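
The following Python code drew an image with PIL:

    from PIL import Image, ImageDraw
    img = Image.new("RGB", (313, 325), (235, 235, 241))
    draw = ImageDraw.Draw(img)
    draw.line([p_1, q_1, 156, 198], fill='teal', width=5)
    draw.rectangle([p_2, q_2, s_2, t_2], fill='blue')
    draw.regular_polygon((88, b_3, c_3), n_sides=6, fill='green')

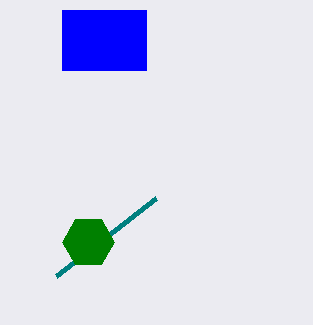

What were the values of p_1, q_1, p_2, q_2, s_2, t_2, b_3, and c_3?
p_1 = 56; q_1 = 276; p_2 = 62; q_2 = 10; s_2 = 146; t_2 = 70; b_3 = 242; c_3 = 26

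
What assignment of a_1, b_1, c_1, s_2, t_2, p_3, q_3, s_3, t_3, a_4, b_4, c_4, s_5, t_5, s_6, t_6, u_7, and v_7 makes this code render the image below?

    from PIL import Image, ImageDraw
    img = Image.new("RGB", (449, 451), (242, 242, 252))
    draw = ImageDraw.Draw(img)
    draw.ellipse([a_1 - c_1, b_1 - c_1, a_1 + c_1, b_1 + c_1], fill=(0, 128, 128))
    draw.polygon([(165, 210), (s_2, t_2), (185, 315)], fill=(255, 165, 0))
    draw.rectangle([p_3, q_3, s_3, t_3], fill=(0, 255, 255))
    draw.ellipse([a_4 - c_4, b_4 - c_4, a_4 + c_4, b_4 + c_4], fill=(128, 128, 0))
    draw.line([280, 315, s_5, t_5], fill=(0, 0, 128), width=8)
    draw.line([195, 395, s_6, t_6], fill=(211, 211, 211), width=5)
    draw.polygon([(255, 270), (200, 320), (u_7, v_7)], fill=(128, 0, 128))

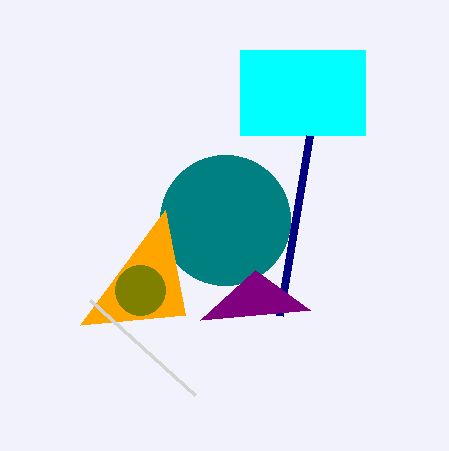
a_1 = 225; b_1 = 220; c_1 = 65; s_2 = 80; t_2 = 325; p_3 = 240; q_3 = 50; s_3 = 365; t_3 = 135; a_4 = 140; b_4 = 290; c_4 = 25; s_5 = 310; t_5 = 135; s_6 = 90; t_6 = 300; u_7 = 310; v_7 = 310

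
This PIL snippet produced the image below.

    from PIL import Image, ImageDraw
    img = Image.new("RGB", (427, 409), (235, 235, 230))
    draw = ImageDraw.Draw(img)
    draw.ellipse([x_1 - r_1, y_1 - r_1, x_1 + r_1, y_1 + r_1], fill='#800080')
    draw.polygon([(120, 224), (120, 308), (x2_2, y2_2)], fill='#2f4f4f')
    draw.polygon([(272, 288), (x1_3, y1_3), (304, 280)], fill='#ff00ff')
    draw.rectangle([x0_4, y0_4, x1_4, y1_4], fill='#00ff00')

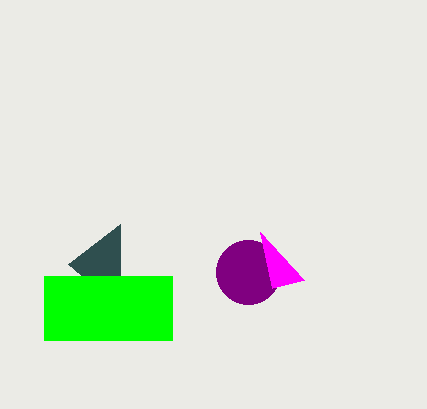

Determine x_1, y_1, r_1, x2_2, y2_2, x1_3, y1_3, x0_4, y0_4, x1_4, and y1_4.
x_1 = 248
y_1 = 272
r_1 = 32
x2_2 = 68
y2_2 = 264
x1_3 = 260
y1_3 = 232
x0_4 = 44
y0_4 = 276
x1_4 = 172
y1_4 = 340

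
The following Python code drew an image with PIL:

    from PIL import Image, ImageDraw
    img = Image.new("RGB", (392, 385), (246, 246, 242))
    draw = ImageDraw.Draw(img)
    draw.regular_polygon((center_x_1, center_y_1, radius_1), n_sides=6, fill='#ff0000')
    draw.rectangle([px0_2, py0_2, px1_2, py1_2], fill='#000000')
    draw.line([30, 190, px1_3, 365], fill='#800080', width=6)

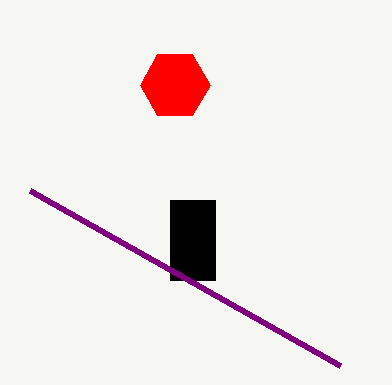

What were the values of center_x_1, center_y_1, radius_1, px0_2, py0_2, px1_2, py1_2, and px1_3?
center_x_1 = 175
center_y_1 = 85
radius_1 = 35
px0_2 = 170
py0_2 = 200
px1_2 = 215
py1_2 = 280
px1_3 = 340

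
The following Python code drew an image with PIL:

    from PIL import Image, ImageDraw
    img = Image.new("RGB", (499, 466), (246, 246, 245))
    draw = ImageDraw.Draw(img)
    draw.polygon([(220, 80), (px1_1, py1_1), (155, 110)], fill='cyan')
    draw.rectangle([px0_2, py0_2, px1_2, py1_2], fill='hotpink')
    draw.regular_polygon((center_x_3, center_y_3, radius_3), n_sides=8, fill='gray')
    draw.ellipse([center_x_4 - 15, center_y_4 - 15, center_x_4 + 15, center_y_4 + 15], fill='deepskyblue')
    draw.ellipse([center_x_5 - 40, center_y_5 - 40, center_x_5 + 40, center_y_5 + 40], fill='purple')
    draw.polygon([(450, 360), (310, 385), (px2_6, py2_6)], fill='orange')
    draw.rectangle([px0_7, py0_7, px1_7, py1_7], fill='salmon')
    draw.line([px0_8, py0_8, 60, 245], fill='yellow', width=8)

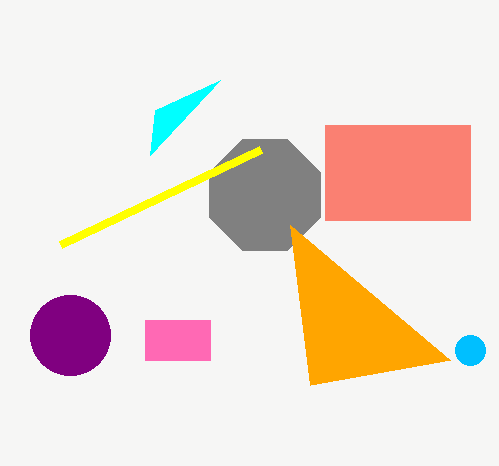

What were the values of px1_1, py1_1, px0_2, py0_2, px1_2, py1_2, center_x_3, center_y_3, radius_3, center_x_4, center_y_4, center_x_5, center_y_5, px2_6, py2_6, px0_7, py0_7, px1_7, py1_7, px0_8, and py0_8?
px1_1 = 150
py1_1 = 155
px0_2 = 145
py0_2 = 320
px1_2 = 210
py1_2 = 360
center_x_3 = 265
center_y_3 = 195
radius_3 = 60
center_x_4 = 470
center_y_4 = 350
center_x_5 = 70
center_y_5 = 335
px2_6 = 290
py2_6 = 225
px0_7 = 325
py0_7 = 125
px1_7 = 470
py1_7 = 220
px0_8 = 260
py0_8 = 150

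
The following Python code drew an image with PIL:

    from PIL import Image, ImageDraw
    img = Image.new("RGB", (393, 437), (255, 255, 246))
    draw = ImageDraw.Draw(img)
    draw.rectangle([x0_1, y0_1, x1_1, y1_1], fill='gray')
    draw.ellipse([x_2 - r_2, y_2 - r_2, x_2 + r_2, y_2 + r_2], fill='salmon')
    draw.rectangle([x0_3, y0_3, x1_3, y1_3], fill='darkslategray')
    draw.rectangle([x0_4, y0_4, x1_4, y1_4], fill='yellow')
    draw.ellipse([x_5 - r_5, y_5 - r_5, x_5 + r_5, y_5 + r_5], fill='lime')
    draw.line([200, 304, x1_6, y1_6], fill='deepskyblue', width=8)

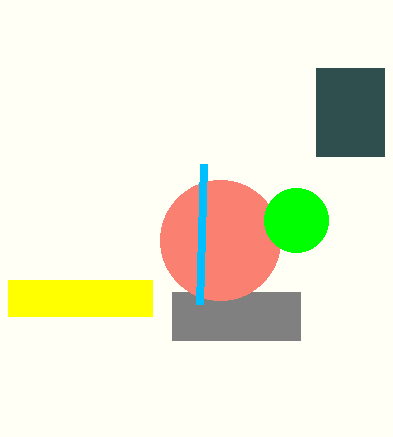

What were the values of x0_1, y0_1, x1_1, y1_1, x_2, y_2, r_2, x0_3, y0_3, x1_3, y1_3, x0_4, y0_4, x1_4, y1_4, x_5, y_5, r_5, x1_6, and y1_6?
x0_1 = 172
y0_1 = 292
x1_1 = 300
y1_1 = 340
x_2 = 220
y_2 = 240
r_2 = 60
x0_3 = 316
y0_3 = 68
x1_3 = 384
y1_3 = 156
x0_4 = 8
y0_4 = 280
x1_4 = 152
y1_4 = 316
x_5 = 296
y_5 = 220
r_5 = 32
x1_6 = 204
y1_6 = 164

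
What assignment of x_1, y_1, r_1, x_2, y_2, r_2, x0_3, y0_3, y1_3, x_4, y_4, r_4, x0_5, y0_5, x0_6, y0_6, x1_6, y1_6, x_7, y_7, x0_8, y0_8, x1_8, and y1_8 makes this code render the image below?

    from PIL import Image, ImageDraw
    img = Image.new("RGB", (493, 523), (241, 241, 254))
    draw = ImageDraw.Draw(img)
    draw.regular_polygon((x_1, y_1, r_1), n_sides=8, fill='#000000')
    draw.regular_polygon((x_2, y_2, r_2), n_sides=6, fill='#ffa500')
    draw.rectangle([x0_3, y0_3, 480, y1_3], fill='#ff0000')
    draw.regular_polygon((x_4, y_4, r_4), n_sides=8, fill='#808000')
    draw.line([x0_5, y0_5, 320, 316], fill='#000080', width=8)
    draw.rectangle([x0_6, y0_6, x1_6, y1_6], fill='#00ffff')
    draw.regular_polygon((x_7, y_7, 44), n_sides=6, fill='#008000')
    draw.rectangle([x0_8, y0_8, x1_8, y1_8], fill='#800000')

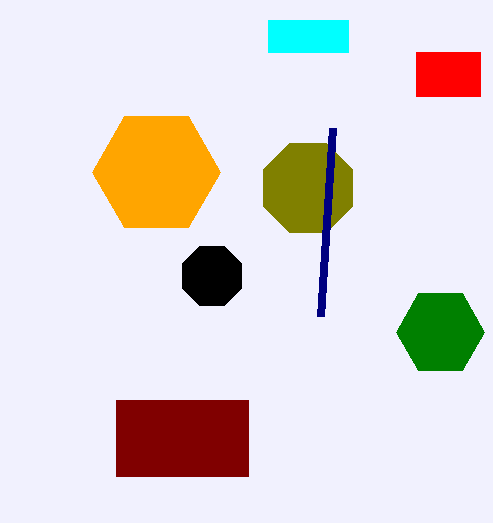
x_1 = 212
y_1 = 276
r_1 = 32
x_2 = 156
y_2 = 172
r_2 = 64
x0_3 = 416
y0_3 = 52
y1_3 = 96
x_4 = 308
y_4 = 188
r_4 = 48
x0_5 = 332
y0_5 = 128
x0_6 = 268
y0_6 = 20
x1_6 = 348
y1_6 = 52
x_7 = 440
y_7 = 332
x0_8 = 116
y0_8 = 400
x1_8 = 248
y1_8 = 476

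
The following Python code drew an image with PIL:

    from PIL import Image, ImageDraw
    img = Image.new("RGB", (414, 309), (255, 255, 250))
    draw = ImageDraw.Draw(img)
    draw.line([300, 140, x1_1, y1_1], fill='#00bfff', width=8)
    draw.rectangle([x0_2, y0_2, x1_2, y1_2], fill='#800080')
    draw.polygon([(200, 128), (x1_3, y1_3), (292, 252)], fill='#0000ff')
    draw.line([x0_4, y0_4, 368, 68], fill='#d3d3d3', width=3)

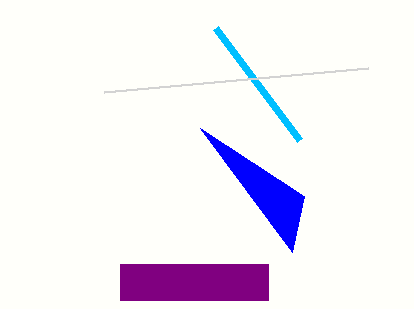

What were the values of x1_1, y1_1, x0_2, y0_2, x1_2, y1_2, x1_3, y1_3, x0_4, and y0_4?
x1_1 = 216
y1_1 = 28
x0_2 = 120
y0_2 = 264
x1_2 = 268
y1_2 = 300
x1_3 = 304
y1_3 = 196
x0_4 = 104
y0_4 = 92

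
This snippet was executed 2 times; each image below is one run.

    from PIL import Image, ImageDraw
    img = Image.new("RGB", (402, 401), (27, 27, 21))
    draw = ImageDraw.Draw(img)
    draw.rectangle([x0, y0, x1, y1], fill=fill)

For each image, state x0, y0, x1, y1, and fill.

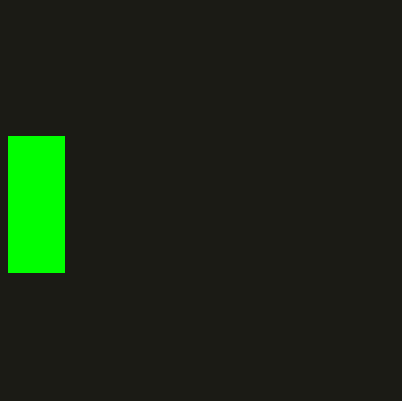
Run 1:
x0 = 8; y0 = 136; x1 = 64; y1 = 272; fill = 'lime'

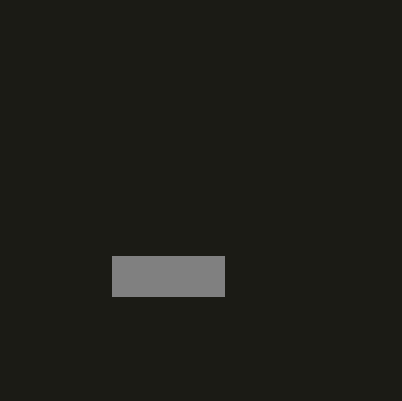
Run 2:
x0 = 112
y0 = 256
x1 = 224
y1 = 296
fill = 'gray'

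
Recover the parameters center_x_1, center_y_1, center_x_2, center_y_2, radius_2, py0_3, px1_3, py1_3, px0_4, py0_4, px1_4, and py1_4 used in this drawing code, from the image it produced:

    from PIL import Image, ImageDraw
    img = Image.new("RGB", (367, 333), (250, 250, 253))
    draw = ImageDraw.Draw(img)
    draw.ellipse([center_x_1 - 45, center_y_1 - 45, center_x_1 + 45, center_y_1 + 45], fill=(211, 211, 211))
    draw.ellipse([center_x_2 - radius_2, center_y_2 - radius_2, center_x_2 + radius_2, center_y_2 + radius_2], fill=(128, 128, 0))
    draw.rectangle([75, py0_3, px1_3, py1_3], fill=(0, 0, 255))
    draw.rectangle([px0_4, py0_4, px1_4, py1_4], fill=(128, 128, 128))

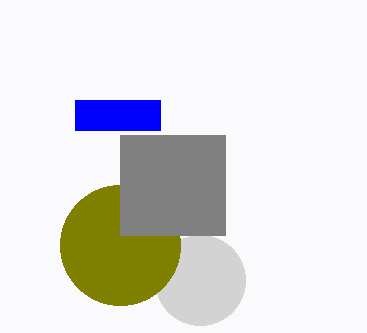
center_x_1 = 200; center_y_1 = 280; center_x_2 = 120; center_y_2 = 245; radius_2 = 60; py0_3 = 100; px1_3 = 160; py1_3 = 130; px0_4 = 120; py0_4 = 135; px1_4 = 225; py1_4 = 235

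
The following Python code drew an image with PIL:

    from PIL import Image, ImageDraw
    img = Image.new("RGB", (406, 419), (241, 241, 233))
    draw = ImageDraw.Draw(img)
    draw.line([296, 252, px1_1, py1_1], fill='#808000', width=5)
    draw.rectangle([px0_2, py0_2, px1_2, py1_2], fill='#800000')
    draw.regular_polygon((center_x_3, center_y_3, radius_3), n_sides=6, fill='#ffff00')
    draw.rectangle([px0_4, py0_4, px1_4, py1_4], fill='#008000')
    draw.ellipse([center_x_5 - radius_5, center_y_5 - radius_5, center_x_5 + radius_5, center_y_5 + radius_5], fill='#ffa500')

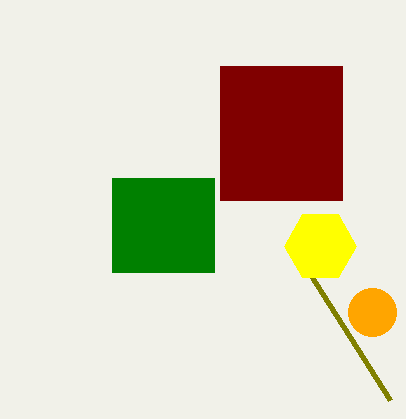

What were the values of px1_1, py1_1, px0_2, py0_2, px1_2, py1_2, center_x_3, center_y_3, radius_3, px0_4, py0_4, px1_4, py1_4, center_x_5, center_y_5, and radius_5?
px1_1 = 390, py1_1 = 400, px0_2 = 220, py0_2 = 66, px1_2 = 342, py1_2 = 200, center_x_3 = 320, center_y_3 = 246, radius_3 = 36, px0_4 = 112, py0_4 = 178, px1_4 = 214, py1_4 = 272, center_x_5 = 372, center_y_5 = 312, radius_5 = 24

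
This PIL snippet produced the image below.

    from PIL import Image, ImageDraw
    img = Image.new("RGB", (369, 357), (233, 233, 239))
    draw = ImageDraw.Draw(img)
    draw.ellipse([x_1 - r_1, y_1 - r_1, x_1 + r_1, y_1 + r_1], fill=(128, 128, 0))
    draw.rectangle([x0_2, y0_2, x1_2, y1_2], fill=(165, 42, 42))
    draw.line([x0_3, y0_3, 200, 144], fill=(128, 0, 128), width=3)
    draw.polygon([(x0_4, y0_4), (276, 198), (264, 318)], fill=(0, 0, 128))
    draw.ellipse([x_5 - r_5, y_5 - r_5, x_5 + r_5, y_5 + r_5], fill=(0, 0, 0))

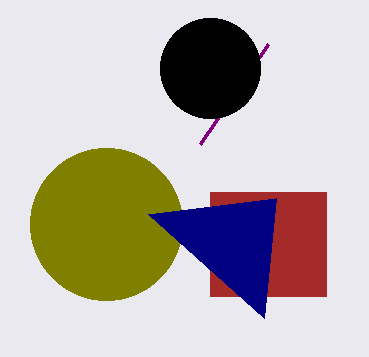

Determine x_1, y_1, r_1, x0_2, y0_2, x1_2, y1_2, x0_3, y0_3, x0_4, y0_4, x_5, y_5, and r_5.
x_1 = 106, y_1 = 224, r_1 = 76, x0_2 = 210, y0_2 = 192, x1_2 = 326, y1_2 = 296, x0_3 = 268, y0_3 = 44, x0_4 = 148, y0_4 = 214, x_5 = 210, y_5 = 68, r_5 = 50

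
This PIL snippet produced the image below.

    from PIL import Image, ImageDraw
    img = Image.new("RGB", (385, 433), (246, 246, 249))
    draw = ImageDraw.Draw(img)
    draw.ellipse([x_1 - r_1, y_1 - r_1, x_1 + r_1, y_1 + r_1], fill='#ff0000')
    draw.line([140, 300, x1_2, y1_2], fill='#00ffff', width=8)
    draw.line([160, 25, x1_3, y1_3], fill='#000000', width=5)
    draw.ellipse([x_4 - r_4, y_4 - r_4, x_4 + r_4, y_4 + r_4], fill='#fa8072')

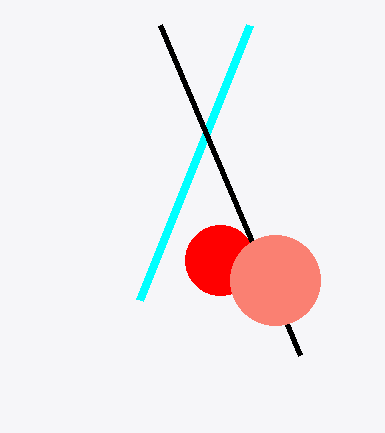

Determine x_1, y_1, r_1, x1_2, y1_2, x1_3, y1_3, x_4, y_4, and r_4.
x_1 = 220
y_1 = 260
r_1 = 35
x1_2 = 250
y1_2 = 25
x1_3 = 300
y1_3 = 355
x_4 = 275
y_4 = 280
r_4 = 45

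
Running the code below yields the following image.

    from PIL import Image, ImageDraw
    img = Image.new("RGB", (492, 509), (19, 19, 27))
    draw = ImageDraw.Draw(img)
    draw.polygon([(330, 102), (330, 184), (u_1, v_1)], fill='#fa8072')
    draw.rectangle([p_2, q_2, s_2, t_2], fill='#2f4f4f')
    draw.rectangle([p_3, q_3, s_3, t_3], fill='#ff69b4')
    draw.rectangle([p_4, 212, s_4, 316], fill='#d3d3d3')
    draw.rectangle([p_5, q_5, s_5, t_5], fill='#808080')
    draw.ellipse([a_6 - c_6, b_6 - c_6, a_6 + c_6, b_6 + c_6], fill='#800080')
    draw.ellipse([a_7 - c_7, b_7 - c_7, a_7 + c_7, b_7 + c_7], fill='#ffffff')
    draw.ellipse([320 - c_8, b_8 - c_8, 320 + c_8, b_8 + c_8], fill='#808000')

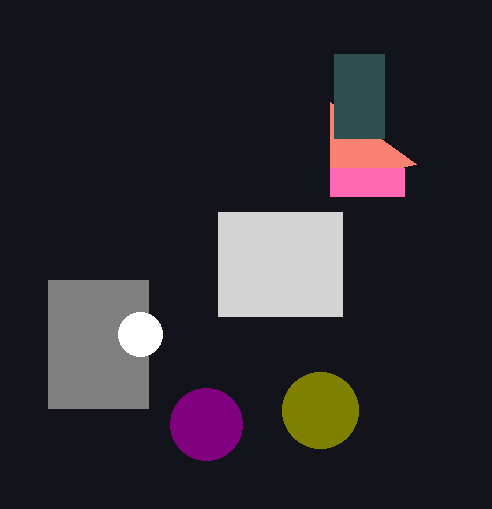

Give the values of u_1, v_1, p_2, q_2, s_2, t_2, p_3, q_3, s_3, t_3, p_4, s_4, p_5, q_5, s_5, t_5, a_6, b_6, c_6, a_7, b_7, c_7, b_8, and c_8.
u_1 = 416; v_1 = 164; p_2 = 334; q_2 = 54; s_2 = 384; t_2 = 138; p_3 = 330; q_3 = 168; s_3 = 404; t_3 = 196; p_4 = 218; s_4 = 342; p_5 = 48; q_5 = 280; s_5 = 148; t_5 = 408; a_6 = 206; b_6 = 424; c_6 = 36; a_7 = 140; b_7 = 334; c_7 = 22; b_8 = 410; c_8 = 38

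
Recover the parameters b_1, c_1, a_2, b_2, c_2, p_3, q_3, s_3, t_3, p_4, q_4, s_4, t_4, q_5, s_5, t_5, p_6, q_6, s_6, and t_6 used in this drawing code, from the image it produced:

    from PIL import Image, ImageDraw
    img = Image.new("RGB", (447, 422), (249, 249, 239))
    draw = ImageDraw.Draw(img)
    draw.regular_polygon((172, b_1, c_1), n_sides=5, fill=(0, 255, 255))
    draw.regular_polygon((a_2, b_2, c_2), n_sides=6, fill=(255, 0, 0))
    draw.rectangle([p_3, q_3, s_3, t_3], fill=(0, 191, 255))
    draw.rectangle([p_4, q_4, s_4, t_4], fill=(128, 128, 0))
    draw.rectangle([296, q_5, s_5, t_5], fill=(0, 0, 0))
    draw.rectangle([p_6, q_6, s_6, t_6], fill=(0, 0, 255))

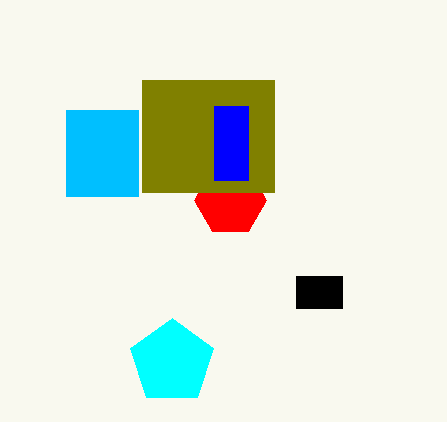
b_1 = 362, c_1 = 44, a_2 = 230, b_2 = 200, c_2 = 36, p_3 = 66, q_3 = 110, s_3 = 138, t_3 = 196, p_4 = 142, q_4 = 80, s_4 = 274, t_4 = 192, q_5 = 276, s_5 = 342, t_5 = 308, p_6 = 214, q_6 = 106, s_6 = 248, t_6 = 180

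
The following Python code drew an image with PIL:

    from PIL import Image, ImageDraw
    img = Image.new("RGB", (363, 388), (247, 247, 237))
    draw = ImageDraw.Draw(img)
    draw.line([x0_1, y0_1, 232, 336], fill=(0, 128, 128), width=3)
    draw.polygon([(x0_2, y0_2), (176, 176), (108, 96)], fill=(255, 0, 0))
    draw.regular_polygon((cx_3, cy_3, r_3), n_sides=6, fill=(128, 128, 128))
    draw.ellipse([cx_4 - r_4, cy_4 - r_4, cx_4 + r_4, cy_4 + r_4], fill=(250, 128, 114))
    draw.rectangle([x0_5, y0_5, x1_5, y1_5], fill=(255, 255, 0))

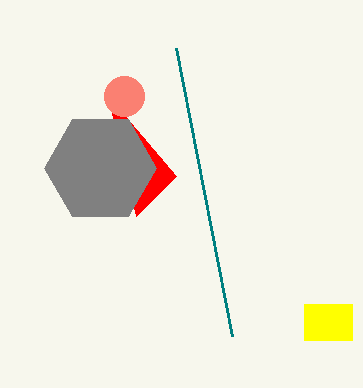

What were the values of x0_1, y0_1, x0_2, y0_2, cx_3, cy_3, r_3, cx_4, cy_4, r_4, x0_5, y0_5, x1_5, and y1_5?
x0_1 = 176; y0_1 = 48; x0_2 = 136; y0_2 = 216; cx_3 = 100; cy_3 = 168; r_3 = 56; cx_4 = 124; cy_4 = 96; r_4 = 20; x0_5 = 304; y0_5 = 304; x1_5 = 352; y1_5 = 340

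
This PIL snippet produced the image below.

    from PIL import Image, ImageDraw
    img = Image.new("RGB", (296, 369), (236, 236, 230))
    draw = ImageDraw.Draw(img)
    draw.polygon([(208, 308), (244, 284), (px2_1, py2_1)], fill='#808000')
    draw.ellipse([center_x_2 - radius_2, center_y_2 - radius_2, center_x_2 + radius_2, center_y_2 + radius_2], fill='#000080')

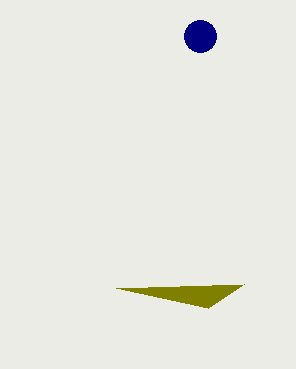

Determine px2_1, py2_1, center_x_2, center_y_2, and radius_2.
px2_1 = 116; py2_1 = 288; center_x_2 = 200; center_y_2 = 36; radius_2 = 16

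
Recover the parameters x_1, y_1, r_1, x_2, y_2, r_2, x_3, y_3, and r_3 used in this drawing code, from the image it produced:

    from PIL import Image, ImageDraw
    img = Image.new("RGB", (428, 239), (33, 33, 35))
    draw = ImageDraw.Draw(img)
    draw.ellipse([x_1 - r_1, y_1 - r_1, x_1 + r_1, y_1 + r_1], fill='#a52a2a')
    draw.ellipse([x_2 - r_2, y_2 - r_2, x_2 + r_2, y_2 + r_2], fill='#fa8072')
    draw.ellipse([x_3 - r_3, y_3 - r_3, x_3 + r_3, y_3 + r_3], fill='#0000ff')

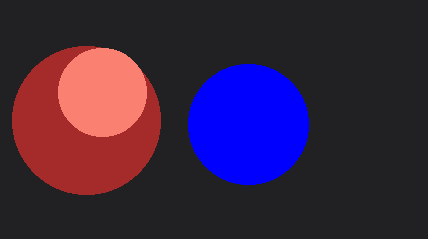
x_1 = 86, y_1 = 120, r_1 = 74, x_2 = 102, y_2 = 92, r_2 = 44, x_3 = 248, y_3 = 124, r_3 = 60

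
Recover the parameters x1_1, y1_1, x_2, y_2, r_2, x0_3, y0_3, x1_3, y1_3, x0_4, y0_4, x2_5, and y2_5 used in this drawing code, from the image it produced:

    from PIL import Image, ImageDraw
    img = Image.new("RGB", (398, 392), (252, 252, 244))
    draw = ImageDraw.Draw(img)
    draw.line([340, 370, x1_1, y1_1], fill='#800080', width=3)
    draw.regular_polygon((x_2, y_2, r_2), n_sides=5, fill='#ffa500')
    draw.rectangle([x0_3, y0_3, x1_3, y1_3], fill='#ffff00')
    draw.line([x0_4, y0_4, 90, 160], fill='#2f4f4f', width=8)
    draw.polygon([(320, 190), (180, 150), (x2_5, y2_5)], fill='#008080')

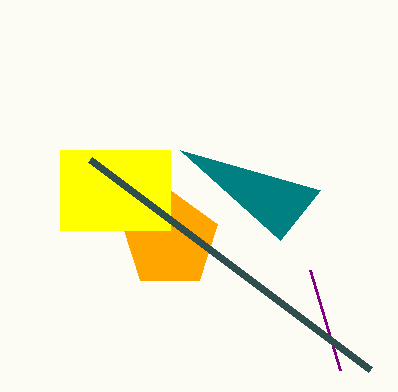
x1_1 = 310, y1_1 = 270, x_2 = 170, y_2 = 240, r_2 = 50, x0_3 = 60, y0_3 = 150, x1_3 = 170, y1_3 = 230, x0_4 = 370, y0_4 = 370, x2_5 = 280, y2_5 = 240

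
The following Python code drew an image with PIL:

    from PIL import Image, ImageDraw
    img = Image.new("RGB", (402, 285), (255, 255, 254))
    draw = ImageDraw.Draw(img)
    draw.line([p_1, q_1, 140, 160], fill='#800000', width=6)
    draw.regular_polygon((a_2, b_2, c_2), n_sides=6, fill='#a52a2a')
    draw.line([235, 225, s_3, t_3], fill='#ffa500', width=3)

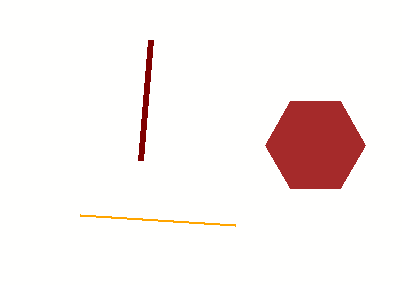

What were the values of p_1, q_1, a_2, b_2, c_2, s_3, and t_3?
p_1 = 150
q_1 = 40
a_2 = 315
b_2 = 145
c_2 = 50
s_3 = 80
t_3 = 215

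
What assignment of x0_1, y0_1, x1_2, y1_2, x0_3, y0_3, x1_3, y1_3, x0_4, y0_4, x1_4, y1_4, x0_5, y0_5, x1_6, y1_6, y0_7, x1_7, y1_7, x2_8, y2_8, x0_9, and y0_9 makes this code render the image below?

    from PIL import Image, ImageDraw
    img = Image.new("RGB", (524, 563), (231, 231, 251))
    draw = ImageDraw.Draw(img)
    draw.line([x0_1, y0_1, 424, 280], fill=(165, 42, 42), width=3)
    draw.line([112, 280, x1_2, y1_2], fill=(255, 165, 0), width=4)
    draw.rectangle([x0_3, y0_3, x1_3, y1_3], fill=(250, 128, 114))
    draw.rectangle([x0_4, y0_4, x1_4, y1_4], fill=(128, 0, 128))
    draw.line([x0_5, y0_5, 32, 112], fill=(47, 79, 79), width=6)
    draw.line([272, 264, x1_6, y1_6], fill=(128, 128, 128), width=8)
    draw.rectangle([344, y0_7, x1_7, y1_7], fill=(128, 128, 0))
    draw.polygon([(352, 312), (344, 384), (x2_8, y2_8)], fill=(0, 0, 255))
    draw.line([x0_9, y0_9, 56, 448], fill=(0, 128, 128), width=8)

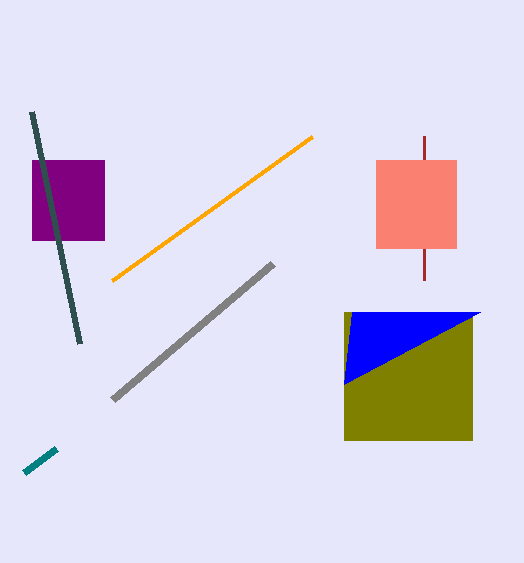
x0_1 = 424, y0_1 = 136, x1_2 = 312, y1_2 = 136, x0_3 = 376, y0_3 = 160, x1_3 = 456, y1_3 = 248, x0_4 = 32, y0_4 = 160, x1_4 = 104, y1_4 = 240, x0_5 = 80, y0_5 = 344, x1_6 = 112, y1_6 = 400, y0_7 = 312, x1_7 = 472, y1_7 = 440, x2_8 = 480, y2_8 = 312, x0_9 = 24, y0_9 = 472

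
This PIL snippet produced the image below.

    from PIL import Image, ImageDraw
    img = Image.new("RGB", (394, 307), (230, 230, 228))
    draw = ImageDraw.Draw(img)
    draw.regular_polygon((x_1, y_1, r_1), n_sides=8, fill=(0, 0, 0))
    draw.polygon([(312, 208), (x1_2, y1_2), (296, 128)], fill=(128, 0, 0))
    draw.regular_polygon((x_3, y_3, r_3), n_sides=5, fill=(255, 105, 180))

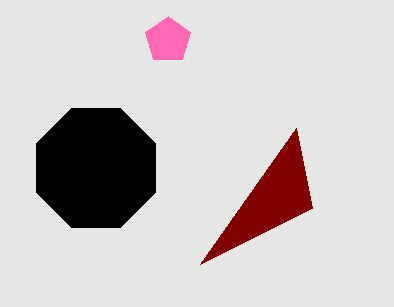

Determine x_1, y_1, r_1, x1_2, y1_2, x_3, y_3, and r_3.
x_1 = 96
y_1 = 168
r_1 = 64
x1_2 = 200
y1_2 = 264
x_3 = 168
y_3 = 40
r_3 = 24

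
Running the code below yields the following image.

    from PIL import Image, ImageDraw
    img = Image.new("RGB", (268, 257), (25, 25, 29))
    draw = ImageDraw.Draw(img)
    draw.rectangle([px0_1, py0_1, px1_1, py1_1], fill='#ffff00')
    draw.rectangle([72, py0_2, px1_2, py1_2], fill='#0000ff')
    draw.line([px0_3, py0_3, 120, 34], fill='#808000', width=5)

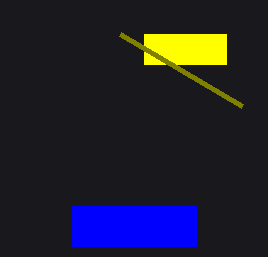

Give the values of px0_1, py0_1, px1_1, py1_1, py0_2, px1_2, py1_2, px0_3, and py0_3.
px0_1 = 144; py0_1 = 34; px1_1 = 226; py1_1 = 64; py0_2 = 206; px1_2 = 196; py1_2 = 246; px0_3 = 242; py0_3 = 106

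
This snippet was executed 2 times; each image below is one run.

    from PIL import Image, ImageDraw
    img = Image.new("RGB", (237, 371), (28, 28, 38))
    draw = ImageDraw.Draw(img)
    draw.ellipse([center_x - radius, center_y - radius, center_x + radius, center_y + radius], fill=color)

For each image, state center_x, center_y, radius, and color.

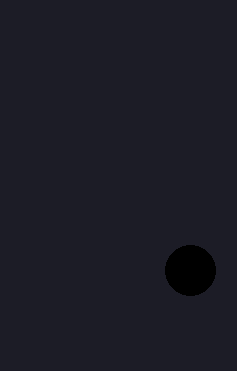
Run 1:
center_x = 190; center_y = 270; radius = 25; color = 'black'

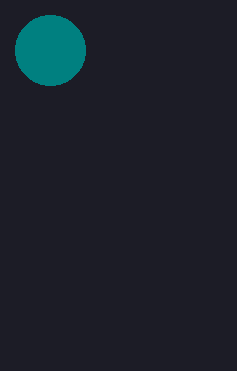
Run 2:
center_x = 50; center_y = 50; radius = 35; color = 'teal'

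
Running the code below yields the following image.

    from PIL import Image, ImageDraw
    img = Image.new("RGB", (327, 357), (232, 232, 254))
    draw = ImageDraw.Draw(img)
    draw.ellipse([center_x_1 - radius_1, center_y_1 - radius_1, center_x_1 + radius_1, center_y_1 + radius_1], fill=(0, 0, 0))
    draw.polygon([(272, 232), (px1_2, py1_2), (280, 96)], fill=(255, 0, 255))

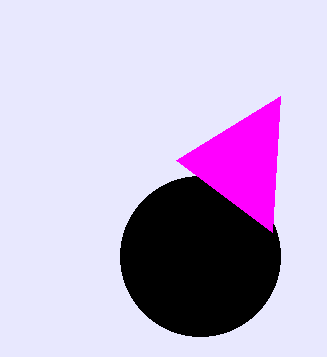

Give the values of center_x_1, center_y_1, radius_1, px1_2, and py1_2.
center_x_1 = 200
center_y_1 = 256
radius_1 = 80
px1_2 = 176
py1_2 = 160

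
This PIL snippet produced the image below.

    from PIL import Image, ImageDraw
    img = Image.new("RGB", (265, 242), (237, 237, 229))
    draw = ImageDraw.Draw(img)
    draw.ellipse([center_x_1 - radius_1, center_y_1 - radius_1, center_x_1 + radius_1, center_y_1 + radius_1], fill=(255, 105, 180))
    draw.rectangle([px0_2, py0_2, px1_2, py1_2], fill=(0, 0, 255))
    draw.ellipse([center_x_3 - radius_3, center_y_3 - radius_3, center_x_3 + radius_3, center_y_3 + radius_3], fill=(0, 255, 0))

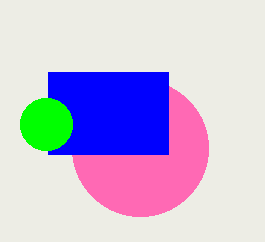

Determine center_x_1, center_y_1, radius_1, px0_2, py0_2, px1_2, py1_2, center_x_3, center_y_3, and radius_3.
center_x_1 = 140, center_y_1 = 148, radius_1 = 68, px0_2 = 48, py0_2 = 72, px1_2 = 168, py1_2 = 154, center_x_3 = 46, center_y_3 = 124, radius_3 = 26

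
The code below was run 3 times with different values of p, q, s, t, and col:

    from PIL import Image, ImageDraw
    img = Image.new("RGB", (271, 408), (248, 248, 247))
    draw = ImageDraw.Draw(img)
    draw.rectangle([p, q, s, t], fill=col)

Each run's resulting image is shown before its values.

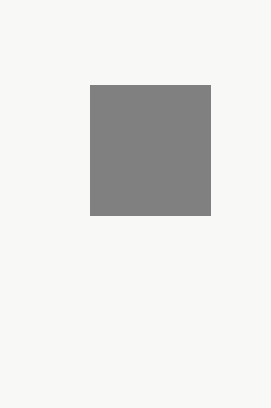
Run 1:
p = 90; q = 85; s = 210; t = 215; col = 'gray'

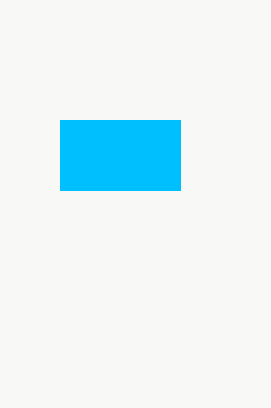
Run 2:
p = 60; q = 120; s = 180; t = 190; col = 'deepskyblue'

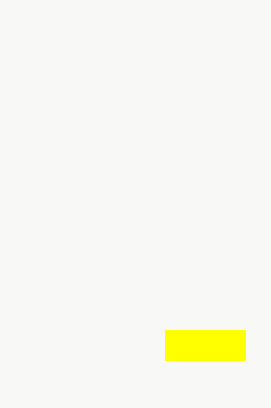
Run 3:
p = 165; q = 330; s = 245; t = 360; col = 'yellow'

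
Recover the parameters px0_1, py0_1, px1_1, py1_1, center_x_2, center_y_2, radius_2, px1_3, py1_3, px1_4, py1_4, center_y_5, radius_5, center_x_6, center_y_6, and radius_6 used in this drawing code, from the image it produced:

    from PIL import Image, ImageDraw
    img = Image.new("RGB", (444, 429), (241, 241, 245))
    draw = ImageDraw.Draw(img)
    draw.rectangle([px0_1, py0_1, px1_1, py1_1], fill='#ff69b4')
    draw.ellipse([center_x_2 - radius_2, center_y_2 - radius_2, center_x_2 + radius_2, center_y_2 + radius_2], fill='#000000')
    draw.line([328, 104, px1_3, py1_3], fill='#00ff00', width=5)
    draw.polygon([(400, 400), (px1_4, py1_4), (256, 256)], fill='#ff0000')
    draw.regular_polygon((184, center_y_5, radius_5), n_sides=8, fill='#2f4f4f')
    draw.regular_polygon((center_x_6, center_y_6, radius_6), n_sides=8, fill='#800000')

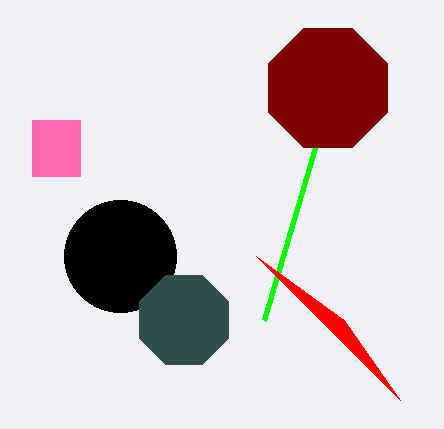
px0_1 = 32
py0_1 = 120
px1_1 = 80
py1_1 = 176
center_x_2 = 120
center_y_2 = 256
radius_2 = 56
px1_3 = 264
py1_3 = 320
px1_4 = 344
py1_4 = 320
center_y_5 = 320
radius_5 = 48
center_x_6 = 328
center_y_6 = 88
radius_6 = 64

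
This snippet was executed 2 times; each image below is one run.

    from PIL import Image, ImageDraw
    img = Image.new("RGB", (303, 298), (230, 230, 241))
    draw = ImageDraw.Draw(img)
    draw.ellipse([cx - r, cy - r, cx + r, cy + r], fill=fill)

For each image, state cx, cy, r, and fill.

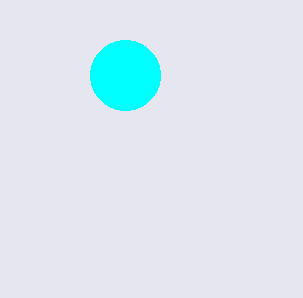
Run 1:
cx = 125; cy = 75; r = 35; fill = 'cyan'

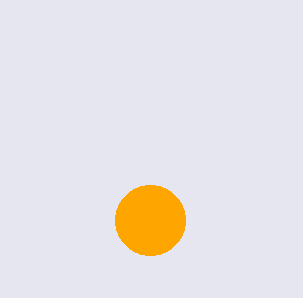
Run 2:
cx = 150; cy = 220; r = 35; fill = 'orange'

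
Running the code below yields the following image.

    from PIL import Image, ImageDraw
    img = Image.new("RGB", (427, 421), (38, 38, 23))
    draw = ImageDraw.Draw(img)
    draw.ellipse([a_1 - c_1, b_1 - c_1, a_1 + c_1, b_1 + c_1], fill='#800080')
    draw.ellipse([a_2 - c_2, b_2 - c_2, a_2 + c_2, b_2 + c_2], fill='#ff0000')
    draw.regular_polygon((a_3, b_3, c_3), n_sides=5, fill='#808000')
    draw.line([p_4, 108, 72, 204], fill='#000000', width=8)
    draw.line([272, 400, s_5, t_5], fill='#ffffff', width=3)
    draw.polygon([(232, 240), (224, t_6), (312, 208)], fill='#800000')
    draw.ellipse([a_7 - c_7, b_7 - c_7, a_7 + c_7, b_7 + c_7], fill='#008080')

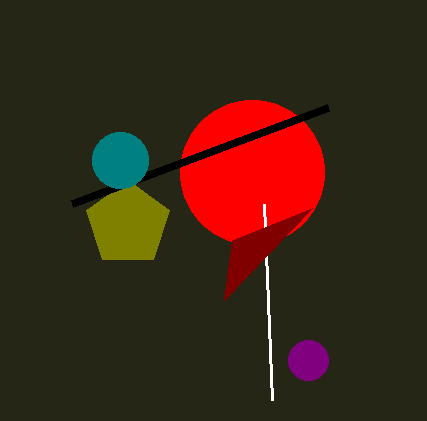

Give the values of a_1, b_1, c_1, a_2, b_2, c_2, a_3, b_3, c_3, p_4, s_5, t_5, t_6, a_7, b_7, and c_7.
a_1 = 308, b_1 = 360, c_1 = 20, a_2 = 252, b_2 = 172, c_2 = 72, a_3 = 128, b_3 = 224, c_3 = 44, p_4 = 328, s_5 = 264, t_5 = 204, t_6 = 300, a_7 = 120, b_7 = 160, c_7 = 28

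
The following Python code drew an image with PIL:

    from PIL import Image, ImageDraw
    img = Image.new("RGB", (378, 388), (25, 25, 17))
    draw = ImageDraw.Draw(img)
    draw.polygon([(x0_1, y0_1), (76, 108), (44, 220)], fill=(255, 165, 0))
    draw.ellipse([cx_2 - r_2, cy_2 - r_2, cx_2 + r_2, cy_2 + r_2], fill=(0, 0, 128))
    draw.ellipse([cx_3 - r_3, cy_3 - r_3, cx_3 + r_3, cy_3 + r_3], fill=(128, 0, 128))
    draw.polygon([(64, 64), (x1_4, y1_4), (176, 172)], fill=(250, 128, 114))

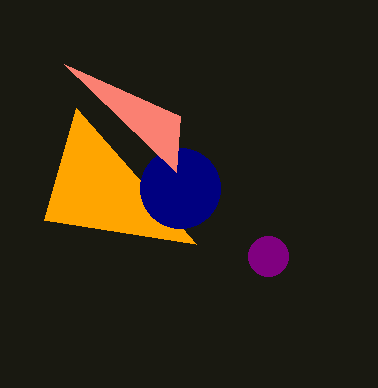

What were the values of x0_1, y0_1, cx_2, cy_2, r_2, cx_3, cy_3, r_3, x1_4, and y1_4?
x0_1 = 196
y0_1 = 244
cx_2 = 180
cy_2 = 188
r_2 = 40
cx_3 = 268
cy_3 = 256
r_3 = 20
x1_4 = 180
y1_4 = 116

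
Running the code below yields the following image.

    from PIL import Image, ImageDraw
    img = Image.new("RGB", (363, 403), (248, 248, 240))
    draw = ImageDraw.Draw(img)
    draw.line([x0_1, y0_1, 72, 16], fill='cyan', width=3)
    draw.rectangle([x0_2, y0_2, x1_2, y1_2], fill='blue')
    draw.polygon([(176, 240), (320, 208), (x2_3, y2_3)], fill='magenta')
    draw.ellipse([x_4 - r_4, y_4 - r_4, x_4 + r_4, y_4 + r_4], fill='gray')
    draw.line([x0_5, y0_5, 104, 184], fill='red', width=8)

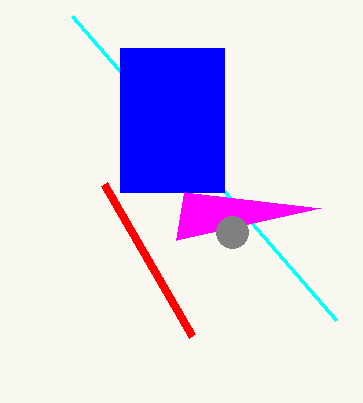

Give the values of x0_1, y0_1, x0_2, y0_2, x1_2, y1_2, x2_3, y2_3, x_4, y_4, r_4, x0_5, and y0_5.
x0_1 = 336; y0_1 = 320; x0_2 = 120; y0_2 = 48; x1_2 = 224; y1_2 = 192; x2_3 = 184; y2_3 = 192; x_4 = 232; y_4 = 232; r_4 = 16; x0_5 = 192; y0_5 = 336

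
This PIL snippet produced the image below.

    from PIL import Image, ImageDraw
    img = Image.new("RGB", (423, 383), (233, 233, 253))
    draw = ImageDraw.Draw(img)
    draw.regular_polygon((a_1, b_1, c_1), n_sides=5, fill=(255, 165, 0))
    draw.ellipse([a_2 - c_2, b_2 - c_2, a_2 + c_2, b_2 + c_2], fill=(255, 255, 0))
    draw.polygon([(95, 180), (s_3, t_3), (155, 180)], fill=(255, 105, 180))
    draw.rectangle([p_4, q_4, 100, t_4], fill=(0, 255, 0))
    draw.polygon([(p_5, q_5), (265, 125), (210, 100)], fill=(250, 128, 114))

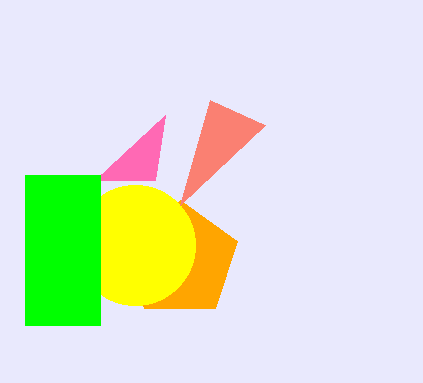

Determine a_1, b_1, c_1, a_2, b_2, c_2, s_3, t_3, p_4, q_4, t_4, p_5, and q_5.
a_1 = 180, b_1 = 260, c_1 = 60, a_2 = 135, b_2 = 245, c_2 = 60, s_3 = 165, t_3 = 115, p_4 = 25, q_4 = 175, t_4 = 325, p_5 = 180, q_5 = 205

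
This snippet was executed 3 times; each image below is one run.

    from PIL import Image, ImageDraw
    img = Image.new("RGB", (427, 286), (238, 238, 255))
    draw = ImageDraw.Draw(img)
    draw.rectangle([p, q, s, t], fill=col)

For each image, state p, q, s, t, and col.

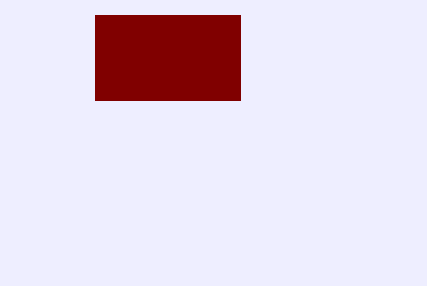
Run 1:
p = 95
q = 15
s = 240
t = 100
col = 'maroon'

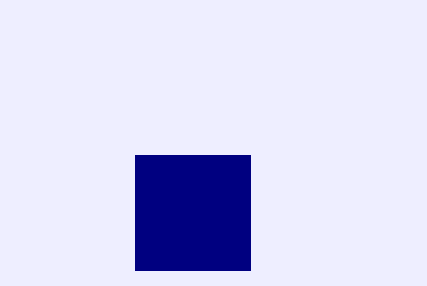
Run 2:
p = 135, q = 155, s = 250, t = 270, col = 'navy'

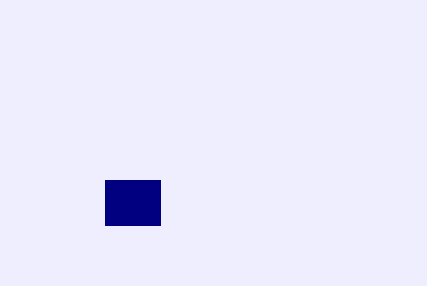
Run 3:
p = 105
q = 180
s = 160
t = 225
col = 'navy'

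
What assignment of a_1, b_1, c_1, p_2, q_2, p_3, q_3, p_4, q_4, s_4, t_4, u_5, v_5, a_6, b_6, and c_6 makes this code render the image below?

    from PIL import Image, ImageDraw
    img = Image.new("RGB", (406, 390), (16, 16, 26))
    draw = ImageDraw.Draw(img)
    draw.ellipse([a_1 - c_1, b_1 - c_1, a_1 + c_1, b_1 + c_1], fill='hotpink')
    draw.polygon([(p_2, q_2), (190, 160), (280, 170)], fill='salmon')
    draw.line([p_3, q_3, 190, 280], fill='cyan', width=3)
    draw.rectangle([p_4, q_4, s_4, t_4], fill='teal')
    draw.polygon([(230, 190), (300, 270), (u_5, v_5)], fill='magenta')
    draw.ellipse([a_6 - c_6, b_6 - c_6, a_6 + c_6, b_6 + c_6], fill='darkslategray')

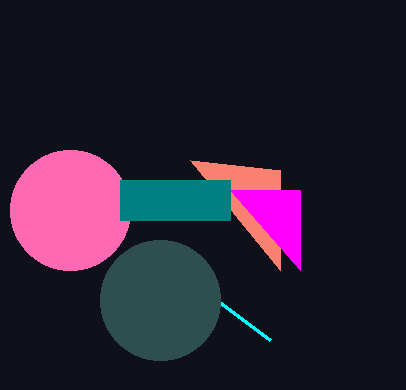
a_1 = 70, b_1 = 210, c_1 = 60, p_2 = 280, q_2 = 270, p_3 = 270, q_3 = 340, p_4 = 120, q_4 = 180, s_4 = 230, t_4 = 220, u_5 = 300, v_5 = 190, a_6 = 160, b_6 = 300, c_6 = 60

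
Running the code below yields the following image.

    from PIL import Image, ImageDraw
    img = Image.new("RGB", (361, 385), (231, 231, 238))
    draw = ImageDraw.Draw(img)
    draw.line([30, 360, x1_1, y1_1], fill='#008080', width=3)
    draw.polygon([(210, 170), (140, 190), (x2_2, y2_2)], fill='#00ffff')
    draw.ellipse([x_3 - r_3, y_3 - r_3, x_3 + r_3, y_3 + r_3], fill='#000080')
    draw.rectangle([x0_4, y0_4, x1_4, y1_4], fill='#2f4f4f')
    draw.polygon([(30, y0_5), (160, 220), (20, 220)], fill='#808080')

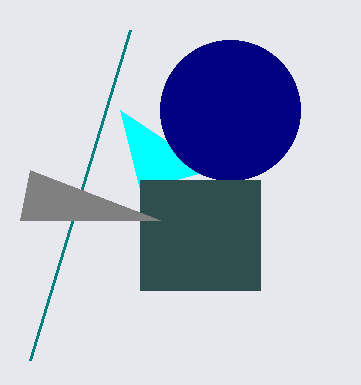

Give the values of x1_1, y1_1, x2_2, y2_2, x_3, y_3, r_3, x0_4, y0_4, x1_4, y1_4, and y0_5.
x1_1 = 130
y1_1 = 30
x2_2 = 120
y2_2 = 110
x_3 = 230
y_3 = 110
r_3 = 70
x0_4 = 140
y0_4 = 180
x1_4 = 260
y1_4 = 290
y0_5 = 170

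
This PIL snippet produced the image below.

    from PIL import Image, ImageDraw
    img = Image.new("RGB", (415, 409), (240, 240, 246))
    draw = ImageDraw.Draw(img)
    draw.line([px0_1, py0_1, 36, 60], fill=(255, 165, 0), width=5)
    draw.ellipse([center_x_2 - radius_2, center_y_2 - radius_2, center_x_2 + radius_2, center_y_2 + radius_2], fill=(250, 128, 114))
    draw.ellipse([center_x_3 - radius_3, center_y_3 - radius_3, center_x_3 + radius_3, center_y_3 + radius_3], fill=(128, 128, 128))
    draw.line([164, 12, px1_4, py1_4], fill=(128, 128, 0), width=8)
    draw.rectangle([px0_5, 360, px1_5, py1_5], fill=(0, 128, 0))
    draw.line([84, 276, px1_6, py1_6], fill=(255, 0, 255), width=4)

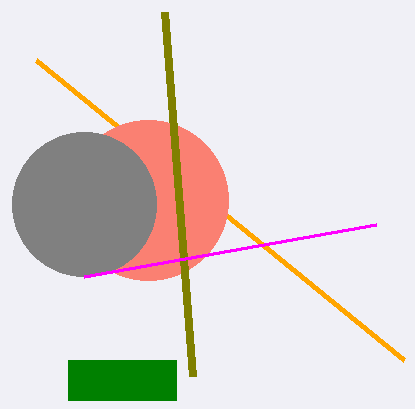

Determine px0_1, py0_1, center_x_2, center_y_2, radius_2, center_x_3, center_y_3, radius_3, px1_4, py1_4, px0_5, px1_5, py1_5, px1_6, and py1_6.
px0_1 = 404
py0_1 = 360
center_x_2 = 148
center_y_2 = 200
radius_2 = 80
center_x_3 = 84
center_y_3 = 204
radius_3 = 72
px1_4 = 192
py1_4 = 376
px0_5 = 68
px1_5 = 176
py1_5 = 400
px1_6 = 376
py1_6 = 224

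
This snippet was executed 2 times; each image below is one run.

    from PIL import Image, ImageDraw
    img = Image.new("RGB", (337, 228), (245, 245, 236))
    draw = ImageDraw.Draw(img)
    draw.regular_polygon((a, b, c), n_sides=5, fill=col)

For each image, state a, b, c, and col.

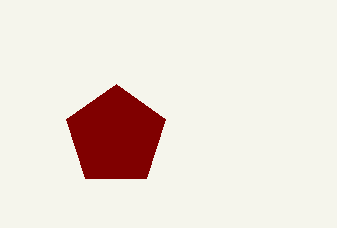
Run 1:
a = 116
b = 136
c = 52
col = 'maroon'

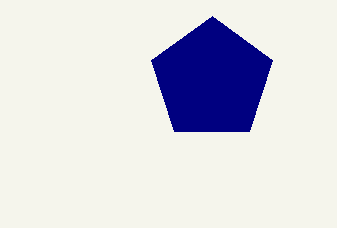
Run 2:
a = 212, b = 80, c = 64, col = 'navy'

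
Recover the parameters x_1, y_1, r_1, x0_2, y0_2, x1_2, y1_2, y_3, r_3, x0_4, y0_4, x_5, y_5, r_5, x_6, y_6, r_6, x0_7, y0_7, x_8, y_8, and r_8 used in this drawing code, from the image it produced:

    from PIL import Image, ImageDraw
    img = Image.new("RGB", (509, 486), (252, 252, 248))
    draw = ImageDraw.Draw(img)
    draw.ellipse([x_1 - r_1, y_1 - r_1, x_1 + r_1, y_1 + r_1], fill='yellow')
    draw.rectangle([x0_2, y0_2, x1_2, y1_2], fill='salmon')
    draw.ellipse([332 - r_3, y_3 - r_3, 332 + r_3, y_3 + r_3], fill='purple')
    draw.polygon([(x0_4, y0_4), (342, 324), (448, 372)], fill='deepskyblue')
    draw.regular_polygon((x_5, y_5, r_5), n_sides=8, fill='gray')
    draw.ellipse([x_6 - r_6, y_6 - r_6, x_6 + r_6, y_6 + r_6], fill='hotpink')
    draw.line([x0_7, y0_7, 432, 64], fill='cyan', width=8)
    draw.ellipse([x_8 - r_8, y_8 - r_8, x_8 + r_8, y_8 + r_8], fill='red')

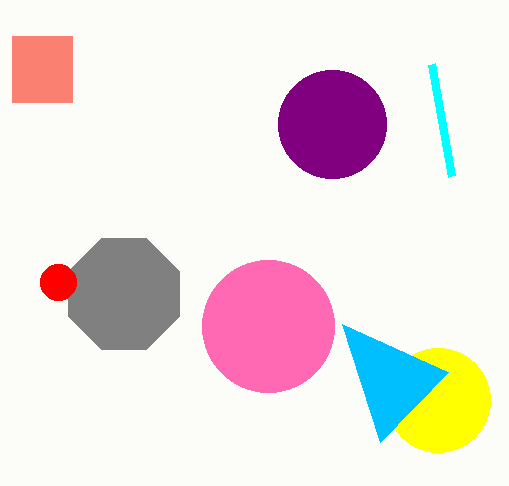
x_1 = 438, y_1 = 400, r_1 = 52, x0_2 = 12, y0_2 = 36, x1_2 = 72, y1_2 = 102, y_3 = 124, r_3 = 54, x0_4 = 380, y0_4 = 442, x_5 = 124, y_5 = 294, r_5 = 60, x_6 = 268, y_6 = 326, r_6 = 66, x0_7 = 452, y0_7 = 176, x_8 = 58, y_8 = 282, r_8 = 18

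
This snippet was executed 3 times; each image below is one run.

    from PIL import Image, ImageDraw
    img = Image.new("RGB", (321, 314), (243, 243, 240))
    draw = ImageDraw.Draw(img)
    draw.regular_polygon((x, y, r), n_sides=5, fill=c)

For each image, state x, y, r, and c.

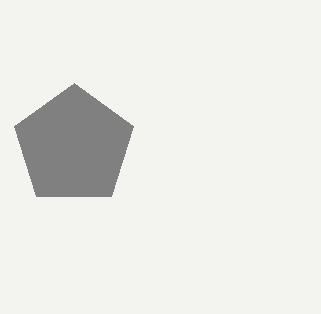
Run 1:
x = 74, y = 146, r = 63, c = 'gray'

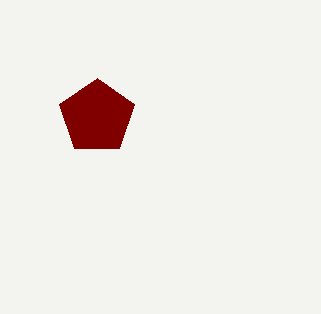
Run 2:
x = 97; y = 117; r = 39; c = 'maroon'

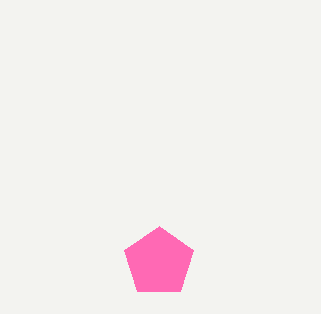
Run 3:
x = 159; y = 262; r = 36; c = 'hotpink'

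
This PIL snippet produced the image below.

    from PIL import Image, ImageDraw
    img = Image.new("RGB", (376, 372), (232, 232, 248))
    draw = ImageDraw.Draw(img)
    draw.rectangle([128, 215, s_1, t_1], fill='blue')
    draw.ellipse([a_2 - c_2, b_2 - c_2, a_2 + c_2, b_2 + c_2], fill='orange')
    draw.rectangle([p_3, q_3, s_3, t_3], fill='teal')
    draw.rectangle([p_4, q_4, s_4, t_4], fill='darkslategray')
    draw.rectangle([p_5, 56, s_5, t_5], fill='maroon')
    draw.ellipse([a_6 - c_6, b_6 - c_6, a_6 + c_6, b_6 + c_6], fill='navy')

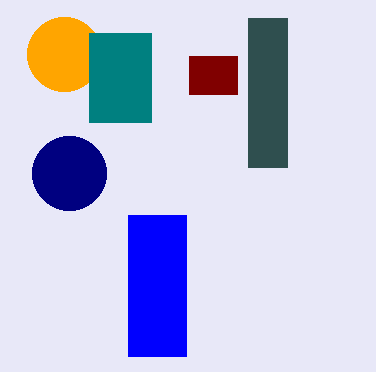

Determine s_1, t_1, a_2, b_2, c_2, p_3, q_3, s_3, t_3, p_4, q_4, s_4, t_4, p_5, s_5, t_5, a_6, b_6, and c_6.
s_1 = 186, t_1 = 356, a_2 = 64, b_2 = 54, c_2 = 37, p_3 = 89, q_3 = 33, s_3 = 151, t_3 = 122, p_4 = 248, q_4 = 18, s_4 = 287, t_4 = 167, p_5 = 189, s_5 = 237, t_5 = 94, a_6 = 69, b_6 = 173, c_6 = 37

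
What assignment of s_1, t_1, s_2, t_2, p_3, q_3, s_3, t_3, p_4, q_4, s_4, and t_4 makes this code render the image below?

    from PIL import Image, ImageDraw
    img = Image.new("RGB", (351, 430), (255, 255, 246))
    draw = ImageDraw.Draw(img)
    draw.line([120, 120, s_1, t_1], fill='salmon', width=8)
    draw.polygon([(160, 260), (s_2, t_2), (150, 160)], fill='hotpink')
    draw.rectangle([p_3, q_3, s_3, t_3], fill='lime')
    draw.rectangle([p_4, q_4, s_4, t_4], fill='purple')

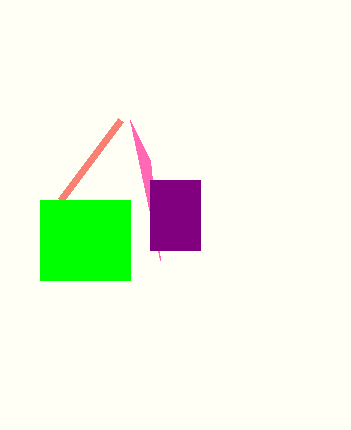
s_1 = 60, t_1 = 200, s_2 = 130, t_2 = 120, p_3 = 40, q_3 = 200, s_3 = 130, t_3 = 280, p_4 = 150, q_4 = 180, s_4 = 200, t_4 = 250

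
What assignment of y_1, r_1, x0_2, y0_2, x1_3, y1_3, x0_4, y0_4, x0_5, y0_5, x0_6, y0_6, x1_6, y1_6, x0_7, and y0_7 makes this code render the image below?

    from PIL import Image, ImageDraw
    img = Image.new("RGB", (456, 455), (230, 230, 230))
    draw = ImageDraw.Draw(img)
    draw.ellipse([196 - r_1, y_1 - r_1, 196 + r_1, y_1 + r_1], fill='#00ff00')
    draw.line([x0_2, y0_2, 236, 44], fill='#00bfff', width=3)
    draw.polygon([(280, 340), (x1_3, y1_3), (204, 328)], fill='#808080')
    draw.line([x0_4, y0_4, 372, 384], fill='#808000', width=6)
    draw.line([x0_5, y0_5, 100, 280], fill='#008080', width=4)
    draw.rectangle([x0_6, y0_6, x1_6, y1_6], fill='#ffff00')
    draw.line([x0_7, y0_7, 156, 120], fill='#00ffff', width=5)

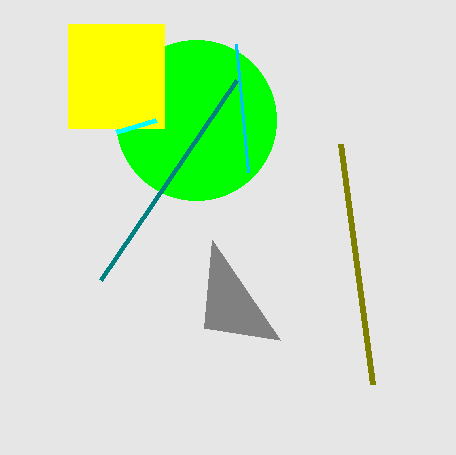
y_1 = 120
r_1 = 80
x0_2 = 248
y0_2 = 172
x1_3 = 212
y1_3 = 240
x0_4 = 340
y0_4 = 144
x0_5 = 236
y0_5 = 80
x0_6 = 68
y0_6 = 24
x1_6 = 164
y1_6 = 128
x0_7 = 116
y0_7 = 132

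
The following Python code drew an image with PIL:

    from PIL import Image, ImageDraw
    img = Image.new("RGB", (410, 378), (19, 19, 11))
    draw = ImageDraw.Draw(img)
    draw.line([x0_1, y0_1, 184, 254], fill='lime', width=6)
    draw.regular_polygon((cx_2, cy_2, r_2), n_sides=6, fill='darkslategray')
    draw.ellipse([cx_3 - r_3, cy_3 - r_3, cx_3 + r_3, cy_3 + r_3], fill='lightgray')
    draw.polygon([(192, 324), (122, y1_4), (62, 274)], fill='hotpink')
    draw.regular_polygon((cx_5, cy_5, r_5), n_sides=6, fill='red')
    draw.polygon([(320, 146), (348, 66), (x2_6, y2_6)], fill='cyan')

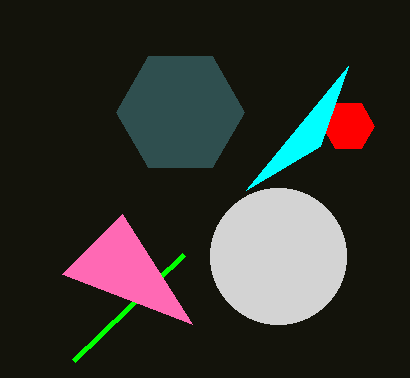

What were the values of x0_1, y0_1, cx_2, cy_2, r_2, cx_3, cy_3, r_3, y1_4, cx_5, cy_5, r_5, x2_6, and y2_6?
x0_1 = 74; y0_1 = 360; cx_2 = 180; cy_2 = 112; r_2 = 64; cx_3 = 278; cy_3 = 256; r_3 = 68; y1_4 = 214; cx_5 = 348; cy_5 = 126; r_5 = 26; x2_6 = 246; y2_6 = 190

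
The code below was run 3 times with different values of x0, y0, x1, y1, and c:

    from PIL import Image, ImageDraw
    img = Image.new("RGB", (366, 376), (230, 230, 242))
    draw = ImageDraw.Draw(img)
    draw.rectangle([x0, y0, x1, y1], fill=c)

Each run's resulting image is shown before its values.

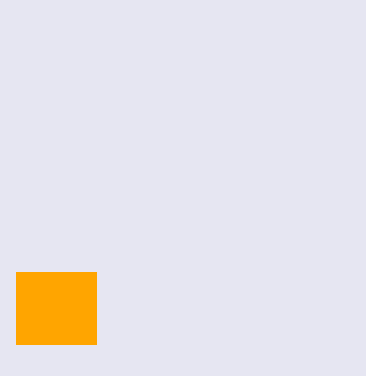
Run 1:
x0 = 16, y0 = 272, x1 = 96, y1 = 344, c = 'orange'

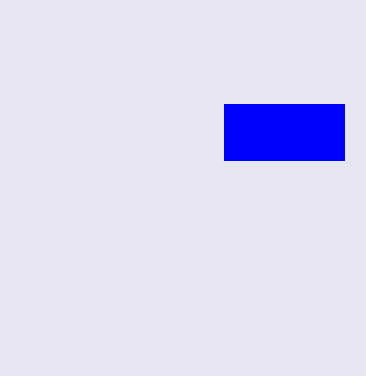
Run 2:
x0 = 224; y0 = 104; x1 = 344; y1 = 160; c = 'blue'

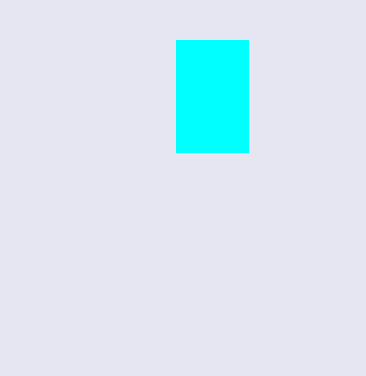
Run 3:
x0 = 176; y0 = 40; x1 = 248; y1 = 152; c = 'cyan'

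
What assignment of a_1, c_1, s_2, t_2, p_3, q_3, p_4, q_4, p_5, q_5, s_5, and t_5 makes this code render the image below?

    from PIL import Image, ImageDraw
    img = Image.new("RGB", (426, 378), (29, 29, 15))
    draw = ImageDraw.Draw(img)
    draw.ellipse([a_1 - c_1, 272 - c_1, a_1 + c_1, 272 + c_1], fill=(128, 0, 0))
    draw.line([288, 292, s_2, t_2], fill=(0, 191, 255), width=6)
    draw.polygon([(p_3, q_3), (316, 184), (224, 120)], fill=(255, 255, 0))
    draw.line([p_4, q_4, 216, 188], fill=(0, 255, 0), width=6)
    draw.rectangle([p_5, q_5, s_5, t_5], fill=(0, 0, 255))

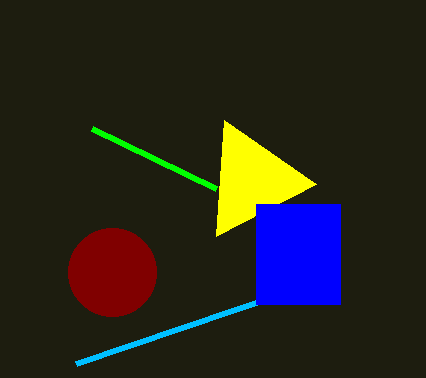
a_1 = 112, c_1 = 44, s_2 = 76, t_2 = 364, p_3 = 216, q_3 = 236, p_4 = 92, q_4 = 128, p_5 = 256, q_5 = 204, s_5 = 340, t_5 = 304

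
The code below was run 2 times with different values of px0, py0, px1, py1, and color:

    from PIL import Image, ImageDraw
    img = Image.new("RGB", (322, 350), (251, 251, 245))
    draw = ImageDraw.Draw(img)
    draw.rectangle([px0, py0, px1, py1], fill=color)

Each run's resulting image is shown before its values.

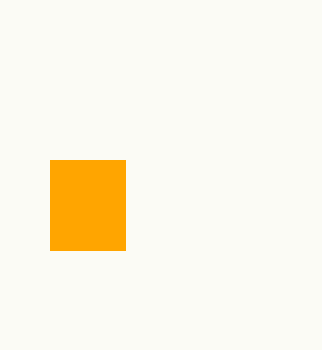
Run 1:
px0 = 50, py0 = 160, px1 = 125, py1 = 250, color = 'orange'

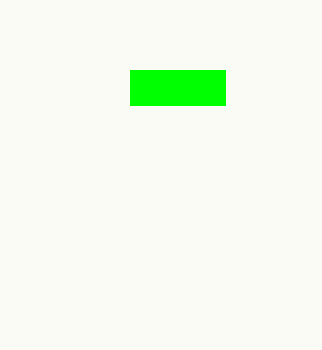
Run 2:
px0 = 130, py0 = 70, px1 = 225, py1 = 105, color = 'lime'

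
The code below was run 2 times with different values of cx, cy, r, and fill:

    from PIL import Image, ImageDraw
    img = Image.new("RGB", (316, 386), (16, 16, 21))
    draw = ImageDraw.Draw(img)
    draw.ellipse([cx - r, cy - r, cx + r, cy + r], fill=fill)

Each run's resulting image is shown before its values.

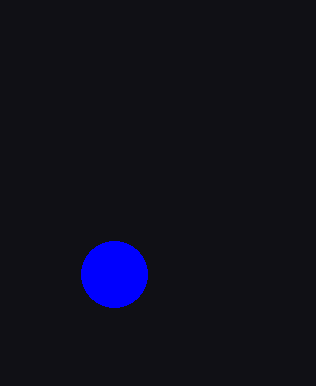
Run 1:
cx = 114
cy = 274
r = 33
fill = 'blue'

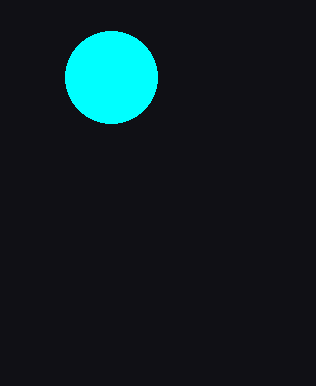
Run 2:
cx = 111
cy = 77
r = 46
fill = 'cyan'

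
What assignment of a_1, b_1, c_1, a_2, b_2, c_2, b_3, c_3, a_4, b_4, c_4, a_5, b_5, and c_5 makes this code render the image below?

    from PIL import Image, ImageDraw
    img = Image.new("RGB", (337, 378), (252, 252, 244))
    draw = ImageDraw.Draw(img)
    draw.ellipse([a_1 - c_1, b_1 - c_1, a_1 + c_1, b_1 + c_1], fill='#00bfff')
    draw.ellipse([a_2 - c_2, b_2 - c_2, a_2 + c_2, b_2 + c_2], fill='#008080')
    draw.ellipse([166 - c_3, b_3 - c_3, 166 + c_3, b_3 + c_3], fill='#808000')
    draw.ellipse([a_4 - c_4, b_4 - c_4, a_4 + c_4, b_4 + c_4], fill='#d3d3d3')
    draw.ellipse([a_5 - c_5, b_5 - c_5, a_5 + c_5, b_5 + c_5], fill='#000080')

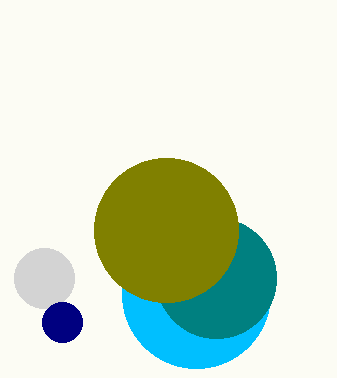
a_1 = 196, b_1 = 294, c_1 = 74, a_2 = 216, b_2 = 278, c_2 = 60, b_3 = 230, c_3 = 72, a_4 = 44, b_4 = 278, c_4 = 30, a_5 = 62, b_5 = 322, c_5 = 20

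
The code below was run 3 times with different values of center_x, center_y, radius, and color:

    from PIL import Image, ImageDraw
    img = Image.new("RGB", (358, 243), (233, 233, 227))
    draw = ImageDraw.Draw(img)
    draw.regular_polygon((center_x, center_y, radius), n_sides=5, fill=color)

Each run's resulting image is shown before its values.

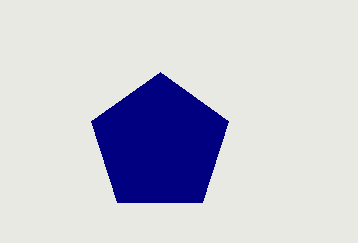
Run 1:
center_x = 160; center_y = 144; radius = 72; color = 'navy'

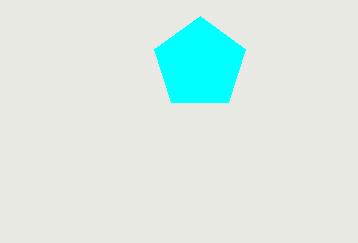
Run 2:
center_x = 200, center_y = 64, radius = 48, color = 'cyan'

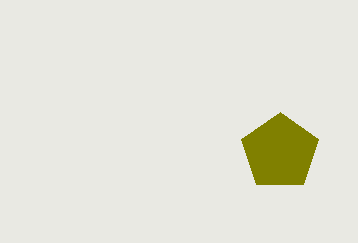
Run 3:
center_x = 280, center_y = 152, radius = 40, color = 'olive'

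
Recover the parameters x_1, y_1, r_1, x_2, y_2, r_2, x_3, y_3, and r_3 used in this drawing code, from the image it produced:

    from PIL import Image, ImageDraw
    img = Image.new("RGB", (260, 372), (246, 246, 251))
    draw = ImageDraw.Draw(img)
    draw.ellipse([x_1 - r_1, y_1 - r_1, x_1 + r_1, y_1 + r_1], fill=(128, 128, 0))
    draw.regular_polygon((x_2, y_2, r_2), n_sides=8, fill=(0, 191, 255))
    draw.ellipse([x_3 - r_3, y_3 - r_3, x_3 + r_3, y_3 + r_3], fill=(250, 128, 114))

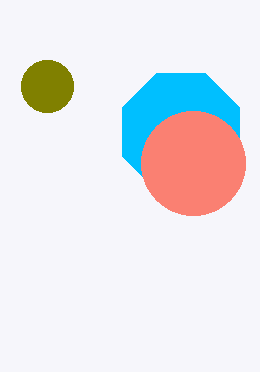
x_1 = 47, y_1 = 86, r_1 = 26, x_2 = 181, y_2 = 132, r_2 = 63, x_3 = 193, y_3 = 163, r_3 = 52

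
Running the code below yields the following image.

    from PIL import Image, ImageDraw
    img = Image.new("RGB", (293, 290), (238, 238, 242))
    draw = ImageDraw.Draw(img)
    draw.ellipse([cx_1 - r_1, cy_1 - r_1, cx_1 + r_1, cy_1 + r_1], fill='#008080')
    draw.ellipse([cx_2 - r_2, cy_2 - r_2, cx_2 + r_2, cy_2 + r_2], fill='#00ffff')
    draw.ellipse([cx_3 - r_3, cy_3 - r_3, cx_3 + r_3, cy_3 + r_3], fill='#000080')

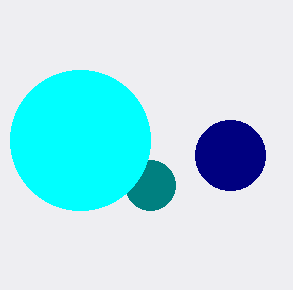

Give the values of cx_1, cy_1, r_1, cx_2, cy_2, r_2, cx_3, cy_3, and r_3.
cx_1 = 150; cy_1 = 185; r_1 = 25; cx_2 = 80; cy_2 = 140; r_2 = 70; cx_3 = 230; cy_3 = 155; r_3 = 35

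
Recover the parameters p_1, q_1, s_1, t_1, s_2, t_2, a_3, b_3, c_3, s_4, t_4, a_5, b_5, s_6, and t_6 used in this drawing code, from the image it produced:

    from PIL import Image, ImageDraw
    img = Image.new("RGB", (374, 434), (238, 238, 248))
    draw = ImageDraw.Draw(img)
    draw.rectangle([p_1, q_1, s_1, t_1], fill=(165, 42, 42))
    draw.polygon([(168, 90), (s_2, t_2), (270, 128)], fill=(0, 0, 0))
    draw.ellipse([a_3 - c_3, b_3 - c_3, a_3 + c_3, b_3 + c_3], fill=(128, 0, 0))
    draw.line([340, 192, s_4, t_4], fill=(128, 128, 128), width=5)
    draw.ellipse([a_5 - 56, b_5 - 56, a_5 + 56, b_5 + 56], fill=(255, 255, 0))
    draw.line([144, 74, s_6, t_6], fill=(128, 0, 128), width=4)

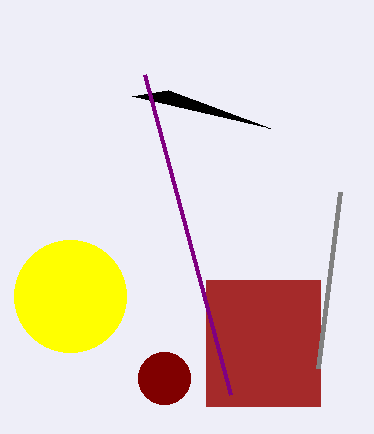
p_1 = 206; q_1 = 280; s_1 = 320; t_1 = 406; s_2 = 132; t_2 = 96; a_3 = 164; b_3 = 378; c_3 = 26; s_4 = 318; t_4 = 368; a_5 = 70; b_5 = 296; s_6 = 230; t_6 = 394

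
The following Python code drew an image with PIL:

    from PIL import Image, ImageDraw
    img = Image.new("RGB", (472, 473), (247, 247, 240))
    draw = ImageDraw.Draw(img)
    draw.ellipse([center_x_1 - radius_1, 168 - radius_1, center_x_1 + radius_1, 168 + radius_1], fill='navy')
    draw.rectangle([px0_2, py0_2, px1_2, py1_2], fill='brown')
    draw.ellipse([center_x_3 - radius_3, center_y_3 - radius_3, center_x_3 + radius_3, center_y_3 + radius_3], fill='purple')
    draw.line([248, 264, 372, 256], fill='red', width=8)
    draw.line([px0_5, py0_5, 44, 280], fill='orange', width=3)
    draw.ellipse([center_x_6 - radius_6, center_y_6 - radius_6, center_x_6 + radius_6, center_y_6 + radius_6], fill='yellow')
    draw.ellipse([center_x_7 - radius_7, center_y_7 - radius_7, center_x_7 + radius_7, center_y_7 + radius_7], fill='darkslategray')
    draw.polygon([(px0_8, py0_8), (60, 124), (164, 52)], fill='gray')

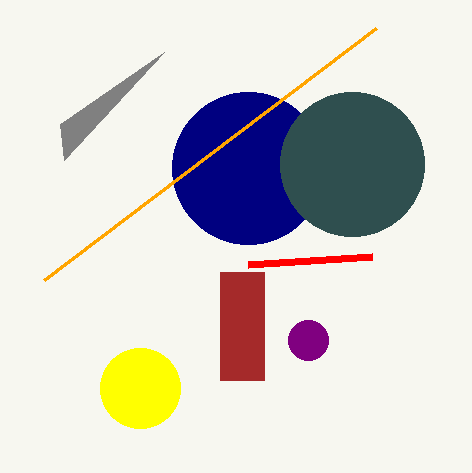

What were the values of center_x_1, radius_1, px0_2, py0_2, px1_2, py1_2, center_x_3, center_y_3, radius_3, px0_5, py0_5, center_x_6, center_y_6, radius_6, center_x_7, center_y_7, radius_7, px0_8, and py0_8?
center_x_1 = 248
radius_1 = 76
px0_2 = 220
py0_2 = 272
px1_2 = 264
py1_2 = 380
center_x_3 = 308
center_y_3 = 340
radius_3 = 20
px0_5 = 376
py0_5 = 28
center_x_6 = 140
center_y_6 = 388
radius_6 = 40
center_x_7 = 352
center_y_7 = 164
radius_7 = 72
px0_8 = 64
py0_8 = 160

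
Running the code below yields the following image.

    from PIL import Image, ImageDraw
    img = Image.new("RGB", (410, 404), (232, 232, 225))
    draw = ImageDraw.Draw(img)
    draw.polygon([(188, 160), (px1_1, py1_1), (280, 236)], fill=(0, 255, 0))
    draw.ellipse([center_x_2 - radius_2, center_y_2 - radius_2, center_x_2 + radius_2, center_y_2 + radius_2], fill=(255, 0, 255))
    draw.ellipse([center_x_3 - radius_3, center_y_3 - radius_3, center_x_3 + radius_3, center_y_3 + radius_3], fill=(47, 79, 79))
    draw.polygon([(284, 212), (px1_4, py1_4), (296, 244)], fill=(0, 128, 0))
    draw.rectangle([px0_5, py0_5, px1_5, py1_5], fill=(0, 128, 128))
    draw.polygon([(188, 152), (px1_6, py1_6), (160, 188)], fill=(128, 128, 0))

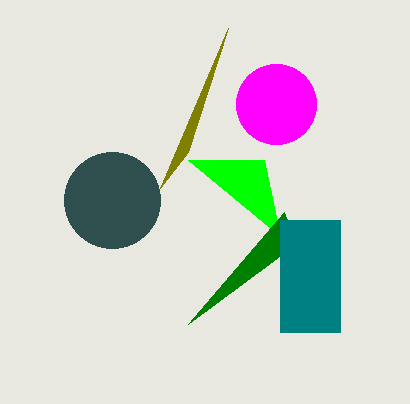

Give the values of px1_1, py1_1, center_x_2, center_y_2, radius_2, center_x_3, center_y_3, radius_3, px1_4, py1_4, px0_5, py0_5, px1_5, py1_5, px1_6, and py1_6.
px1_1 = 264; py1_1 = 160; center_x_2 = 276; center_y_2 = 104; radius_2 = 40; center_x_3 = 112; center_y_3 = 200; radius_3 = 48; px1_4 = 188; py1_4 = 324; px0_5 = 280; py0_5 = 220; px1_5 = 340; py1_5 = 332; px1_6 = 228; py1_6 = 28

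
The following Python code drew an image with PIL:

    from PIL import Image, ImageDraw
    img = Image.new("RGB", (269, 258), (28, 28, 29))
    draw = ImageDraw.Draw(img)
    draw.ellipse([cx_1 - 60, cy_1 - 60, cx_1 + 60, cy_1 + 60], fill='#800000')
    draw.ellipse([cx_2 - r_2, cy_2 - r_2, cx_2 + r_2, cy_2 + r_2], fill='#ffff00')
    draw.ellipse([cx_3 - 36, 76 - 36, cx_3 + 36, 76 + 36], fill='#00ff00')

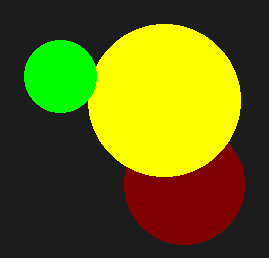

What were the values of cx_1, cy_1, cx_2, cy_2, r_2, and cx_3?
cx_1 = 184; cy_1 = 184; cx_2 = 164; cy_2 = 100; r_2 = 76; cx_3 = 60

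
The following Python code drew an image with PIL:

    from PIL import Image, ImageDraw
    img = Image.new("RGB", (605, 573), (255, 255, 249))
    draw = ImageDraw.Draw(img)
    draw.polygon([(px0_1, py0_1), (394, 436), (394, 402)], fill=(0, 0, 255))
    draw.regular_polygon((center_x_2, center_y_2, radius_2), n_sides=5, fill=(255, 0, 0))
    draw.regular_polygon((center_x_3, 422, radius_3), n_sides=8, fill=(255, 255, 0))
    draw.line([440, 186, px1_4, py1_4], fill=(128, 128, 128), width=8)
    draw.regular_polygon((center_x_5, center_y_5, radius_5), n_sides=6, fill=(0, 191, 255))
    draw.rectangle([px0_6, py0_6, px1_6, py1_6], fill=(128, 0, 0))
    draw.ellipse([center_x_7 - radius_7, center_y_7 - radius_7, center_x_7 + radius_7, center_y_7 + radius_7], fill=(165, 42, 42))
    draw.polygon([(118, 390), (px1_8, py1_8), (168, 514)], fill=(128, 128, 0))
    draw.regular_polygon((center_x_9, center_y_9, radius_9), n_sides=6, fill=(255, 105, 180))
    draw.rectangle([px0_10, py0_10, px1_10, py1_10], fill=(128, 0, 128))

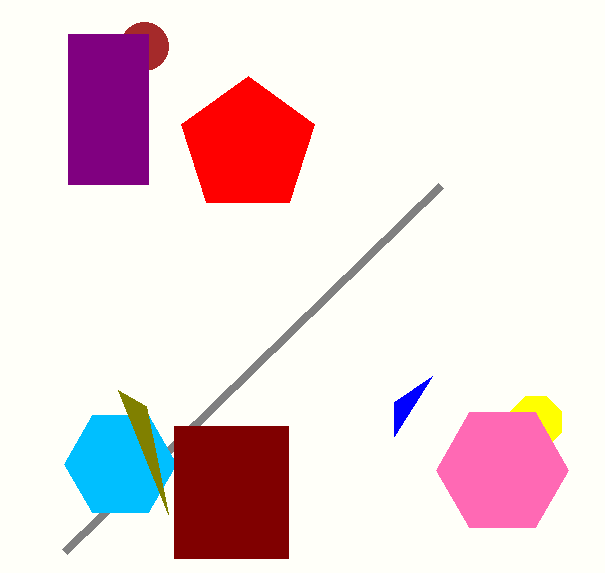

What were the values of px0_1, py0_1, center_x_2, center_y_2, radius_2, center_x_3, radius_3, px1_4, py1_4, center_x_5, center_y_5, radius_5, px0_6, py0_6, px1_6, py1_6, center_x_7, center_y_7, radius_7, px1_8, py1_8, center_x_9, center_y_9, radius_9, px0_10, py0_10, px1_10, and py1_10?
px0_1 = 432, py0_1 = 376, center_x_2 = 248, center_y_2 = 146, radius_2 = 70, center_x_3 = 536, radius_3 = 28, px1_4 = 64, py1_4 = 552, center_x_5 = 120, center_y_5 = 464, radius_5 = 56, px0_6 = 174, py0_6 = 426, px1_6 = 288, py1_6 = 558, center_x_7 = 144, center_y_7 = 46, radius_7 = 24, px1_8 = 146, py1_8 = 406, center_x_9 = 502, center_y_9 = 470, radius_9 = 66, px0_10 = 68, py0_10 = 34, px1_10 = 148, py1_10 = 184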